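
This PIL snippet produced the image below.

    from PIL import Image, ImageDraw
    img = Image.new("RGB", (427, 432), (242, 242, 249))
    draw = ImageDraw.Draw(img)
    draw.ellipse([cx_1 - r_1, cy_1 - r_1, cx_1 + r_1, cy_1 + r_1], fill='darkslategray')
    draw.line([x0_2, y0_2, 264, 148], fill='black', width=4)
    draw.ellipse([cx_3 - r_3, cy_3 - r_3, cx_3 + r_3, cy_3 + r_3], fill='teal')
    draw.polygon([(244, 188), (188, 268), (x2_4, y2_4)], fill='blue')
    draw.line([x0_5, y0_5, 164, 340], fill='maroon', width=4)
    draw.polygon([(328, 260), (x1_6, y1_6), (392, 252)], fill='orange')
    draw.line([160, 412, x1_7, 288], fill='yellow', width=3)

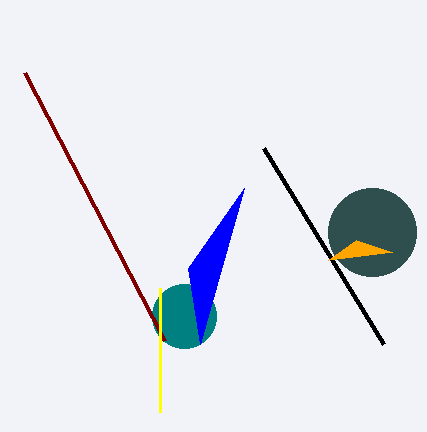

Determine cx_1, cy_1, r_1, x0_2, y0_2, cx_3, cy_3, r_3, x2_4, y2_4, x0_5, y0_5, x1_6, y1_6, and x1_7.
cx_1 = 372
cy_1 = 232
r_1 = 44
x0_2 = 384
y0_2 = 344
cx_3 = 184
cy_3 = 316
r_3 = 32
x2_4 = 200
y2_4 = 344
x0_5 = 24
y0_5 = 72
x1_6 = 356
y1_6 = 240
x1_7 = 160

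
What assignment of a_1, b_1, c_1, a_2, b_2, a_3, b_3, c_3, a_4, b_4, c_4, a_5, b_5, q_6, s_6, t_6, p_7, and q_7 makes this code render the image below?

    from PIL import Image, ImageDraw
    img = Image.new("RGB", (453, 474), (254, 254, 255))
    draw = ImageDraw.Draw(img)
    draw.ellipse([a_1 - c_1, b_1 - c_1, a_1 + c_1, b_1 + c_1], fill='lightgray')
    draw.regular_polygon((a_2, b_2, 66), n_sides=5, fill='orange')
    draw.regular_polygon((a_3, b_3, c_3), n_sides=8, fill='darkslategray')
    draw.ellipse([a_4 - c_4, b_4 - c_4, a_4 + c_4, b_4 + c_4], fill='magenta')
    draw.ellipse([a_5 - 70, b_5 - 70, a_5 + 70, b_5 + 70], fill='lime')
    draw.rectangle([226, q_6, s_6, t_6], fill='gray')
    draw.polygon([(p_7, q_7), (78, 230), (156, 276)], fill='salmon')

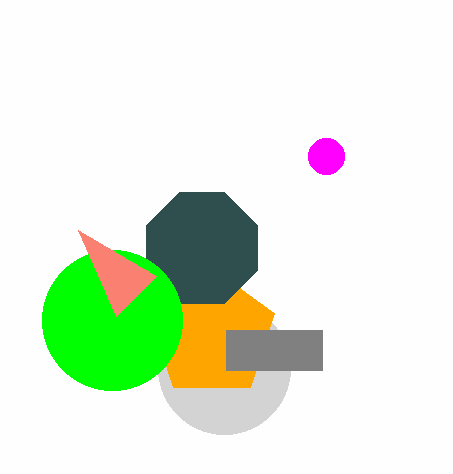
a_1 = 224, b_1 = 368, c_1 = 66, a_2 = 212, b_2 = 334, a_3 = 202, b_3 = 248, c_3 = 60, a_4 = 326, b_4 = 156, c_4 = 18, a_5 = 112, b_5 = 320, q_6 = 330, s_6 = 322, t_6 = 370, p_7 = 116, q_7 = 316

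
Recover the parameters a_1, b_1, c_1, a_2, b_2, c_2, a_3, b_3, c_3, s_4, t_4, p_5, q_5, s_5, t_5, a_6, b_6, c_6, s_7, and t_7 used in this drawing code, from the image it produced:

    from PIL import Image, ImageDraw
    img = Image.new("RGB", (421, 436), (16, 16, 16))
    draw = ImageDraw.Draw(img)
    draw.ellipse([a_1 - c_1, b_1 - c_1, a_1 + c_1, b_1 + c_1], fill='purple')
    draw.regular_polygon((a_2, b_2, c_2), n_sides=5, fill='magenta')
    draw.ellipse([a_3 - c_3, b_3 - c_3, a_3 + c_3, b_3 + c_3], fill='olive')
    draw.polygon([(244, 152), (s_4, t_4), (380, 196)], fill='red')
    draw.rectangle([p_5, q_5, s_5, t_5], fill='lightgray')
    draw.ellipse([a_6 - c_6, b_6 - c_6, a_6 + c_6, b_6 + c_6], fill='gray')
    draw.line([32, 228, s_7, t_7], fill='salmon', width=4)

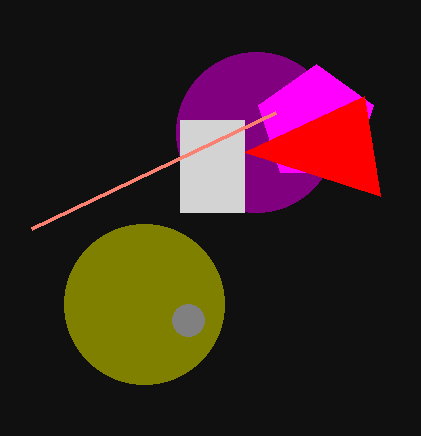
a_1 = 256
b_1 = 132
c_1 = 80
a_2 = 316
b_2 = 124
c_2 = 60
a_3 = 144
b_3 = 304
c_3 = 80
s_4 = 364
t_4 = 96
p_5 = 180
q_5 = 120
s_5 = 244
t_5 = 212
a_6 = 188
b_6 = 320
c_6 = 16
s_7 = 276
t_7 = 112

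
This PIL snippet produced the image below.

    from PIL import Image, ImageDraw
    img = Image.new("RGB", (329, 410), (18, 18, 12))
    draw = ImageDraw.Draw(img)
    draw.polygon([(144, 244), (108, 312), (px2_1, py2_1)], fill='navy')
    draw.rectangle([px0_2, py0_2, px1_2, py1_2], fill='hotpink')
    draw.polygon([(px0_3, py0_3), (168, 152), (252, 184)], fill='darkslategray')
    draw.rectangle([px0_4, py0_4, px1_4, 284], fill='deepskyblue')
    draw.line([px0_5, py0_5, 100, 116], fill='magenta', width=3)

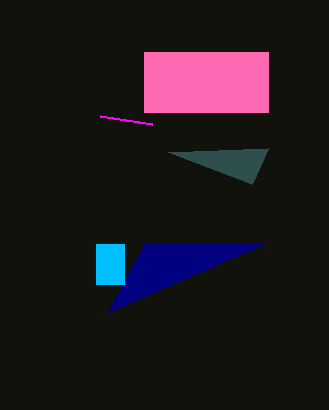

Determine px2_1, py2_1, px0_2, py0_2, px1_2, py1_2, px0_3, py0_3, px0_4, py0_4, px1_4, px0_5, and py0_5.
px2_1 = 264
py2_1 = 244
px0_2 = 144
py0_2 = 52
px1_2 = 268
py1_2 = 112
px0_3 = 268
py0_3 = 148
px0_4 = 96
py0_4 = 244
px1_4 = 124
px0_5 = 152
py0_5 = 124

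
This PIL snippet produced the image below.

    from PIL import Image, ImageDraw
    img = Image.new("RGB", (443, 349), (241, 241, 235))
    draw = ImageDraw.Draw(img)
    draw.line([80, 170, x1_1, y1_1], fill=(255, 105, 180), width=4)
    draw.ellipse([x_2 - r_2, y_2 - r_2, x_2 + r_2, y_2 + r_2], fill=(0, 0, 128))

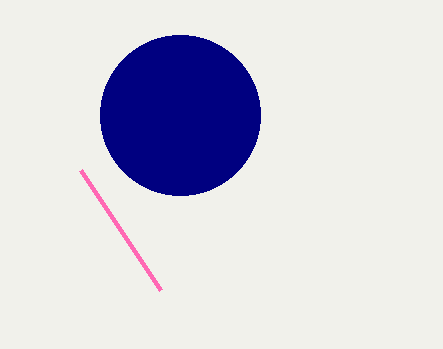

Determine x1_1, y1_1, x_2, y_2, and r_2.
x1_1 = 160; y1_1 = 290; x_2 = 180; y_2 = 115; r_2 = 80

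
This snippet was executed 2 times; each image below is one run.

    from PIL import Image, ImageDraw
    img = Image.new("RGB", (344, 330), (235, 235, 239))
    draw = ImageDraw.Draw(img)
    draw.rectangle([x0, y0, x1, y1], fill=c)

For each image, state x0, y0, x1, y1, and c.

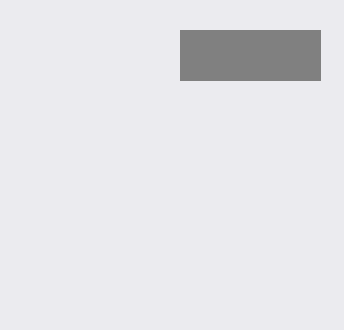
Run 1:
x0 = 180, y0 = 30, x1 = 320, y1 = 80, c = 'gray'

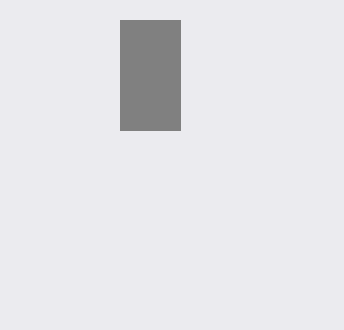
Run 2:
x0 = 120
y0 = 20
x1 = 180
y1 = 130
c = 'gray'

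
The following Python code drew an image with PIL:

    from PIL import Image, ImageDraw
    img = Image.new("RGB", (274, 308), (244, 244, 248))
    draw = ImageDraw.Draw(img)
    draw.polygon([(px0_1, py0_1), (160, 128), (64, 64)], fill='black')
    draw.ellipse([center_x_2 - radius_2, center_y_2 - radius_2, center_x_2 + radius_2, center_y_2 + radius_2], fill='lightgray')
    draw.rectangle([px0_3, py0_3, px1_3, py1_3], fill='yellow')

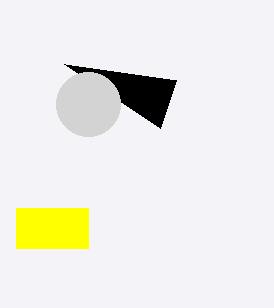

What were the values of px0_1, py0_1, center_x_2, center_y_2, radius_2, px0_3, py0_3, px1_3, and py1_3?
px0_1 = 176; py0_1 = 80; center_x_2 = 88; center_y_2 = 104; radius_2 = 32; px0_3 = 16; py0_3 = 208; px1_3 = 88; py1_3 = 248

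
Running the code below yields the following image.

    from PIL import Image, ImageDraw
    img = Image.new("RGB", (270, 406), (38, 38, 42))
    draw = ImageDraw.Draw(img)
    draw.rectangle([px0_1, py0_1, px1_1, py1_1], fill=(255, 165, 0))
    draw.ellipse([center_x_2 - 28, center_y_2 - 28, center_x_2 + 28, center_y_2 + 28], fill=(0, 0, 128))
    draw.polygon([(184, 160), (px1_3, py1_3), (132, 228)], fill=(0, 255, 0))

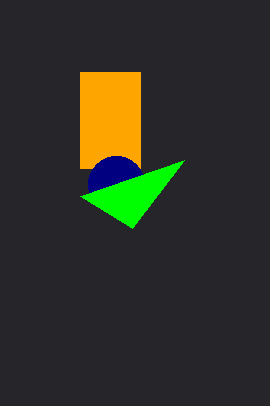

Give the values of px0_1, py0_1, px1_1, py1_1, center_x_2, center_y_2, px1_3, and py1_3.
px0_1 = 80, py0_1 = 72, px1_1 = 140, py1_1 = 168, center_x_2 = 116, center_y_2 = 184, px1_3 = 80, py1_3 = 196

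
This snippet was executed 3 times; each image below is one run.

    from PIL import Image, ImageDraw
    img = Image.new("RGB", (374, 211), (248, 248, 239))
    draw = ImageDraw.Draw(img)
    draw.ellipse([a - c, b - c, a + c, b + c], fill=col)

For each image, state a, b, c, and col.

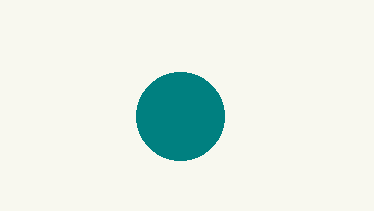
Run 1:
a = 180; b = 116; c = 44; col = 'teal'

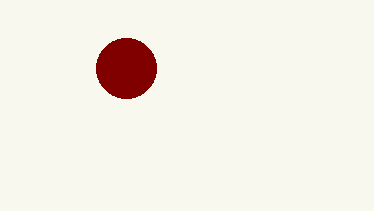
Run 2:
a = 126; b = 68; c = 30; col = 'maroon'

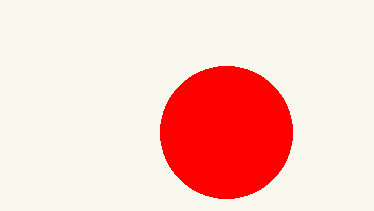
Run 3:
a = 226
b = 132
c = 66
col = 'red'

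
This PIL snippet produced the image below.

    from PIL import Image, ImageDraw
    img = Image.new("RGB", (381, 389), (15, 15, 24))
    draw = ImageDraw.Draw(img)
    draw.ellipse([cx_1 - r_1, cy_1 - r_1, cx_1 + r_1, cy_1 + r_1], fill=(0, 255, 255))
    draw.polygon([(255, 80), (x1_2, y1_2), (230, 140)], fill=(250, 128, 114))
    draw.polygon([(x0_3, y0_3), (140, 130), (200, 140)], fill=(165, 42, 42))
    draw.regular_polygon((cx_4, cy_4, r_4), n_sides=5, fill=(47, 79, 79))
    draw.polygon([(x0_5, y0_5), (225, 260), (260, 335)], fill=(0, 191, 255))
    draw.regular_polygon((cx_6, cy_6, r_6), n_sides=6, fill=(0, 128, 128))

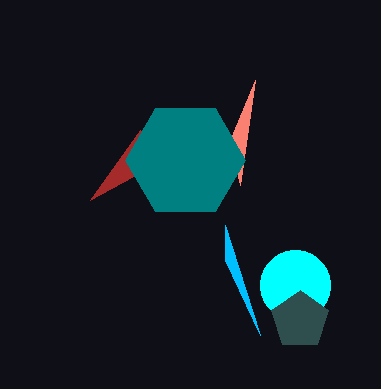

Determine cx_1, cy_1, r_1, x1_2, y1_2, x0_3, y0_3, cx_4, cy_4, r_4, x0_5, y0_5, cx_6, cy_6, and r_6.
cx_1 = 295; cy_1 = 285; r_1 = 35; x1_2 = 240; y1_2 = 185; x0_3 = 90; y0_3 = 200; cx_4 = 300; cy_4 = 320; r_4 = 30; x0_5 = 225; y0_5 = 225; cx_6 = 185; cy_6 = 160; r_6 = 60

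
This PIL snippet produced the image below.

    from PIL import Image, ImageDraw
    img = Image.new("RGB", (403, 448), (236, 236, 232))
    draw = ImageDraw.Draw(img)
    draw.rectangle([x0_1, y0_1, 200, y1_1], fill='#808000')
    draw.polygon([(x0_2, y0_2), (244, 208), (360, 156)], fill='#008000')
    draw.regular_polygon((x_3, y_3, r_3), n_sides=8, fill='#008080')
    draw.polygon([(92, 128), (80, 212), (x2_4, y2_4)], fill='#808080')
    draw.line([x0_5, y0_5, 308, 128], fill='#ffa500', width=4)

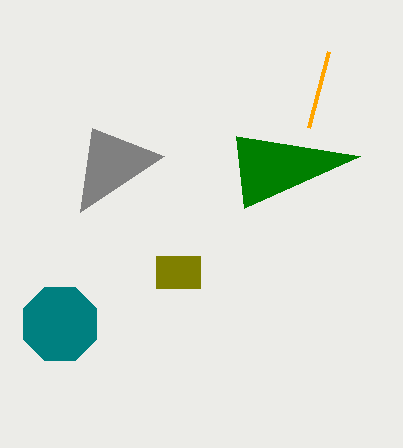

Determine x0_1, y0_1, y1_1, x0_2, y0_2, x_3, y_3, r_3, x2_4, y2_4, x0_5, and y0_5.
x0_1 = 156
y0_1 = 256
y1_1 = 288
x0_2 = 236
y0_2 = 136
x_3 = 60
y_3 = 324
r_3 = 40
x2_4 = 164
y2_4 = 156
x0_5 = 328
y0_5 = 52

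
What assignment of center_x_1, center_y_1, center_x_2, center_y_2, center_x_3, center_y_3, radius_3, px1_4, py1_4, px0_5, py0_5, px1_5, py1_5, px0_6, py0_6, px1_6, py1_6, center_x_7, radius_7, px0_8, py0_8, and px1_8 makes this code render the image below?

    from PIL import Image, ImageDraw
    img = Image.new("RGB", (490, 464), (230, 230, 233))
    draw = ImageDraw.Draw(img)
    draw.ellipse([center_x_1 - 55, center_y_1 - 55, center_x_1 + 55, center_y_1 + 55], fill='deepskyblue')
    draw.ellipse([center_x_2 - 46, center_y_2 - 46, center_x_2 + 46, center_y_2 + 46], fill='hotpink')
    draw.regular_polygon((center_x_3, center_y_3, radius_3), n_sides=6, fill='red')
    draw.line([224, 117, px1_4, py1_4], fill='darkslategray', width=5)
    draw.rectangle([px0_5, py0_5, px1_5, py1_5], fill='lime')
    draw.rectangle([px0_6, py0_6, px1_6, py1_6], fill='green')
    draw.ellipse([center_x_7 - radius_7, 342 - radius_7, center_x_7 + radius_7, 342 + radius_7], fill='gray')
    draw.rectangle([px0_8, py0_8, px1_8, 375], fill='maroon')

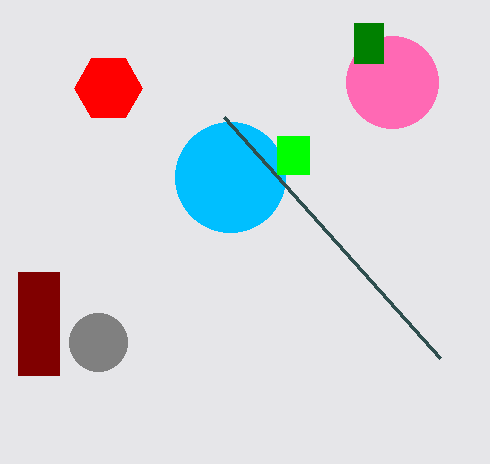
center_x_1 = 230; center_y_1 = 177; center_x_2 = 392; center_y_2 = 82; center_x_3 = 108; center_y_3 = 88; radius_3 = 34; px1_4 = 440; py1_4 = 358; px0_5 = 277; py0_5 = 136; px1_5 = 309; py1_5 = 174; px0_6 = 354; py0_6 = 23; px1_6 = 383; py1_6 = 63; center_x_7 = 98; radius_7 = 29; px0_8 = 18; py0_8 = 272; px1_8 = 59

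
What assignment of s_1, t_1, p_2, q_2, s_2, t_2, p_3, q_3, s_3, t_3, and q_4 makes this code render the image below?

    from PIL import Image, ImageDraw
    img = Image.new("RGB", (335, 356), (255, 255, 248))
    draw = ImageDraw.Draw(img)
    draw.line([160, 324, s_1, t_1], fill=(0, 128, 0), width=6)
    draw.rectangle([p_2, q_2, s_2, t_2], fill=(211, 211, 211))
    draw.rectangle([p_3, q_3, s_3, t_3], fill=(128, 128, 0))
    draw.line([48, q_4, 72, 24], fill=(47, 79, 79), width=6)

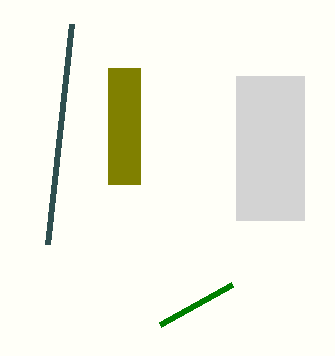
s_1 = 232; t_1 = 284; p_2 = 236; q_2 = 76; s_2 = 304; t_2 = 220; p_3 = 108; q_3 = 68; s_3 = 140; t_3 = 184; q_4 = 244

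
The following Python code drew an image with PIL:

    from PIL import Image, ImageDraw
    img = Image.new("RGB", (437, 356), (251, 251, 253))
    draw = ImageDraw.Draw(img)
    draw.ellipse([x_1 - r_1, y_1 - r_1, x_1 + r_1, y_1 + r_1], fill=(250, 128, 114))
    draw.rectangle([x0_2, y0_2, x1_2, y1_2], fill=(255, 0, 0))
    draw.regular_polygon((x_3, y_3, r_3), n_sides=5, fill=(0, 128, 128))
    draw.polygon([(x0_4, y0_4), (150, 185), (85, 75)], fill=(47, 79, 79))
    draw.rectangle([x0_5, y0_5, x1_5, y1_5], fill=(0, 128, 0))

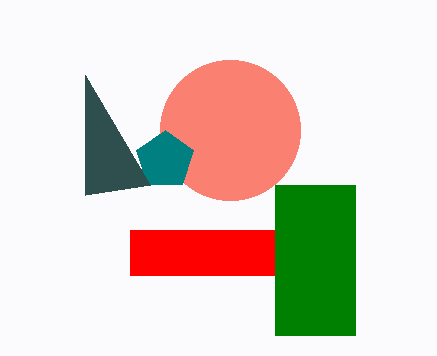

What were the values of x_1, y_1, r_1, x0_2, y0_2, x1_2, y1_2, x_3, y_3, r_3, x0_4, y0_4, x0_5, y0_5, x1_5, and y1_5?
x_1 = 230, y_1 = 130, r_1 = 70, x0_2 = 130, y0_2 = 230, x1_2 = 275, y1_2 = 275, x_3 = 165, y_3 = 160, r_3 = 30, x0_4 = 85, y0_4 = 195, x0_5 = 275, y0_5 = 185, x1_5 = 355, y1_5 = 335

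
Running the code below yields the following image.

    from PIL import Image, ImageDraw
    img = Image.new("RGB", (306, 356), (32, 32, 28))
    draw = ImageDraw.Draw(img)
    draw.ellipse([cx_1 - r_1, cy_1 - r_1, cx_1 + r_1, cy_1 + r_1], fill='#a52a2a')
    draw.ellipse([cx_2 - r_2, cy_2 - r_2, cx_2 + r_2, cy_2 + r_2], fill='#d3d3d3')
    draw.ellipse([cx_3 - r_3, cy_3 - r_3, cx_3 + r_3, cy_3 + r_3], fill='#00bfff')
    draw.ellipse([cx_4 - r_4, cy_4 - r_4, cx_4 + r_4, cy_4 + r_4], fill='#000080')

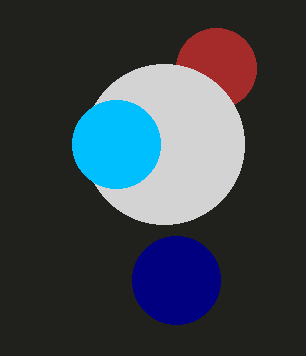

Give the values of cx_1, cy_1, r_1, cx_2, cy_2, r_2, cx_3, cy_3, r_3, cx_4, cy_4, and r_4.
cx_1 = 216; cy_1 = 68; r_1 = 40; cx_2 = 164; cy_2 = 144; r_2 = 80; cx_3 = 116; cy_3 = 144; r_3 = 44; cx_4 = 176; cy_4 = 280; r_4 = 44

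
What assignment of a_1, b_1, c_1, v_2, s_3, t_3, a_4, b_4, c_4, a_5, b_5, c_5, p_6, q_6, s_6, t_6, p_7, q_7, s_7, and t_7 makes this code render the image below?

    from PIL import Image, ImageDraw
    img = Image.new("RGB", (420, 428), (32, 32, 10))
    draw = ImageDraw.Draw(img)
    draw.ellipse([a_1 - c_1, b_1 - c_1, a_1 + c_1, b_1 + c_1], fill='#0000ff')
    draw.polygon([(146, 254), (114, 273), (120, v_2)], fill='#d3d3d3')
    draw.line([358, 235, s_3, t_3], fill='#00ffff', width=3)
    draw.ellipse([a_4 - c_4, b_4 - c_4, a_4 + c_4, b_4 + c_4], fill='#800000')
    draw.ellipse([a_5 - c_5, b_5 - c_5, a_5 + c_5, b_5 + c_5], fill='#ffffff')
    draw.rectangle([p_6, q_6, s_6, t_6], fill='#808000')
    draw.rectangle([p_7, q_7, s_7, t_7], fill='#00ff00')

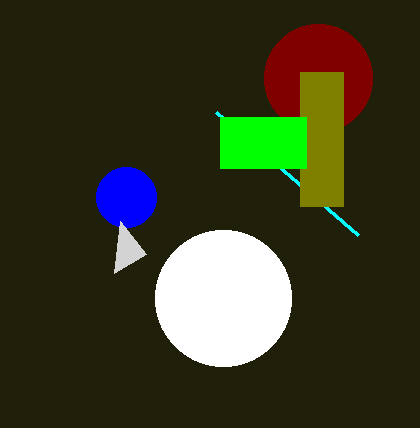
a_1 = 126, b_1 = 197, c_1 = 30, v_2 = 221, s_3 = 216, t_3 = 112, a_4 = 318, b_4 = 78, c_4 = 54, a_5 = 223, b_5 = 298, c_5 = 68, p_6 = 300, q_6 = 72, s_6 = 343, t_6 = 206, p_7 = 220, q_7 = 117, s_7 = 306, t_7 = 168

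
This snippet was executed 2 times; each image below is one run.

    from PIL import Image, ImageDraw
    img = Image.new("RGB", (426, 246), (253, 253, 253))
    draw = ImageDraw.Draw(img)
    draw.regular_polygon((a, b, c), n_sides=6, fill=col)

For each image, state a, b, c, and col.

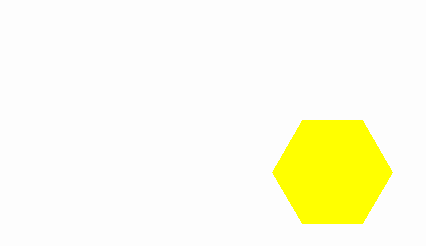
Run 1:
a = 332
b = 172
c = 60
col = 'yellow'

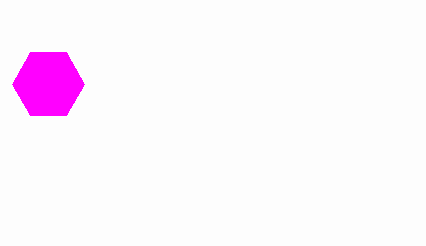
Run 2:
a = 48
b = 84
c = 36
col = 'magenta'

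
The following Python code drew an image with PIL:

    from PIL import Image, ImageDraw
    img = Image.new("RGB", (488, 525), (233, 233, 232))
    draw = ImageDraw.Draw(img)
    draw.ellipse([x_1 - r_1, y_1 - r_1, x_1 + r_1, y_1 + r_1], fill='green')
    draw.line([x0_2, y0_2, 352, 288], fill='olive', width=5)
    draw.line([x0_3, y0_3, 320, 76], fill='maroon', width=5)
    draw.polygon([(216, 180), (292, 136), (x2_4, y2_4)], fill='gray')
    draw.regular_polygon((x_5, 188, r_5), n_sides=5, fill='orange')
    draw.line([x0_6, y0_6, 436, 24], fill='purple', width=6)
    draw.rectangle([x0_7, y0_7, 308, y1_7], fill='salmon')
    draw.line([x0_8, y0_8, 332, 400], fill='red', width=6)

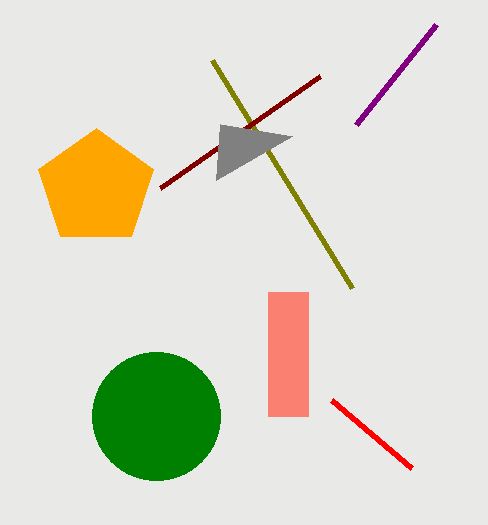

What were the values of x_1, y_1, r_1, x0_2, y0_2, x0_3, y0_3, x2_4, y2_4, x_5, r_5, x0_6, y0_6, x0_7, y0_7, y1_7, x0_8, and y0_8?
x_1 = 156
y_1 = 416
r_1 = 64
x0_2 = 212
y0_2 = 60
x0_3 = 160
y0_3 = 188
x2_4 = 220
y2_4 = 124
x_5 = 96
r_5 = 60
x0_6 = 356
y0_6 = 124
x0_7 = 268
y0_7 = 292
y1_7 = 416
x0_8 = 412
y0_8 = 468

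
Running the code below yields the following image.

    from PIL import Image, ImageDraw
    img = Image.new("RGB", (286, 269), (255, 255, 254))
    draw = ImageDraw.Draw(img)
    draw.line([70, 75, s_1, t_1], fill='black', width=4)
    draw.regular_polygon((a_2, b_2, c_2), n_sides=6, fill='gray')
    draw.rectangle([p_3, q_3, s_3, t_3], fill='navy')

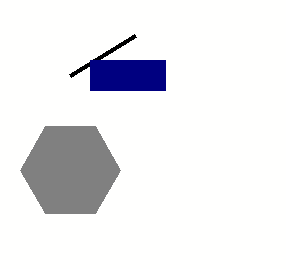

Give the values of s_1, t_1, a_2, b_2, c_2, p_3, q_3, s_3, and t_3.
s_1 = 135, t_1 = 35, a_2 = 70, b_2 = 170, c_2 = 50, p_3 = 90, q_3 = 60, s_3 = 165, t_3 = 90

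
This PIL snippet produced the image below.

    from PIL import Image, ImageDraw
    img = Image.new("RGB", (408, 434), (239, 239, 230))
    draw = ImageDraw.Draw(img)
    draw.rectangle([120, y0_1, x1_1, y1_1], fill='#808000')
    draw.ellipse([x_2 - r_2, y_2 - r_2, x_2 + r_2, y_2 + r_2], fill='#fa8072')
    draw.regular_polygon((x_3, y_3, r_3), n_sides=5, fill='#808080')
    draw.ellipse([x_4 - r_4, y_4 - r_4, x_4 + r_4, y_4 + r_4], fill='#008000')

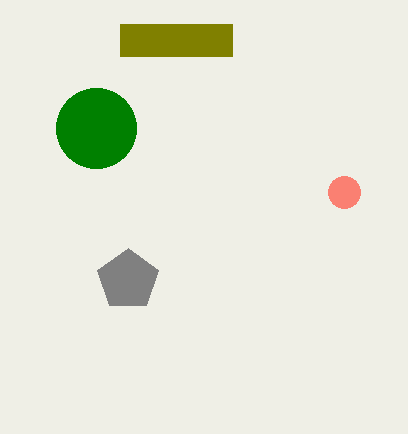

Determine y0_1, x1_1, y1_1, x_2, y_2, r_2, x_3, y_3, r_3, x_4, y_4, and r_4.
y0_1 = 24
x1_1 = 232
y1_1 = 56
x_2 = 344
y_2 = 192
r_2 = 16
x_3 = 128
y_3 = 280
r_3 = 32
x_4 = 96
y_4 = 128
r_4 = 40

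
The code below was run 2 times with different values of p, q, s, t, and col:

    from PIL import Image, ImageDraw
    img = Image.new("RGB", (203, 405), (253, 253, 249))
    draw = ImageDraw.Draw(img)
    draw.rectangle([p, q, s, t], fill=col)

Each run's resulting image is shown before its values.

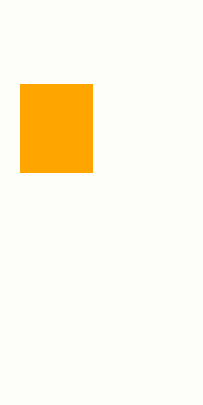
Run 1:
p = 20; q = 84; s = 92; t = 172; col = 'orange'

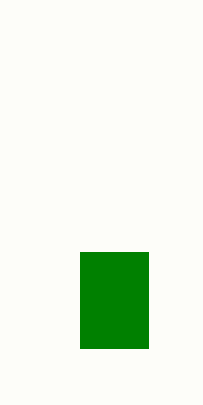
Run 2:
p = 80; q = 252; s = 148; t = 348; col = 'green'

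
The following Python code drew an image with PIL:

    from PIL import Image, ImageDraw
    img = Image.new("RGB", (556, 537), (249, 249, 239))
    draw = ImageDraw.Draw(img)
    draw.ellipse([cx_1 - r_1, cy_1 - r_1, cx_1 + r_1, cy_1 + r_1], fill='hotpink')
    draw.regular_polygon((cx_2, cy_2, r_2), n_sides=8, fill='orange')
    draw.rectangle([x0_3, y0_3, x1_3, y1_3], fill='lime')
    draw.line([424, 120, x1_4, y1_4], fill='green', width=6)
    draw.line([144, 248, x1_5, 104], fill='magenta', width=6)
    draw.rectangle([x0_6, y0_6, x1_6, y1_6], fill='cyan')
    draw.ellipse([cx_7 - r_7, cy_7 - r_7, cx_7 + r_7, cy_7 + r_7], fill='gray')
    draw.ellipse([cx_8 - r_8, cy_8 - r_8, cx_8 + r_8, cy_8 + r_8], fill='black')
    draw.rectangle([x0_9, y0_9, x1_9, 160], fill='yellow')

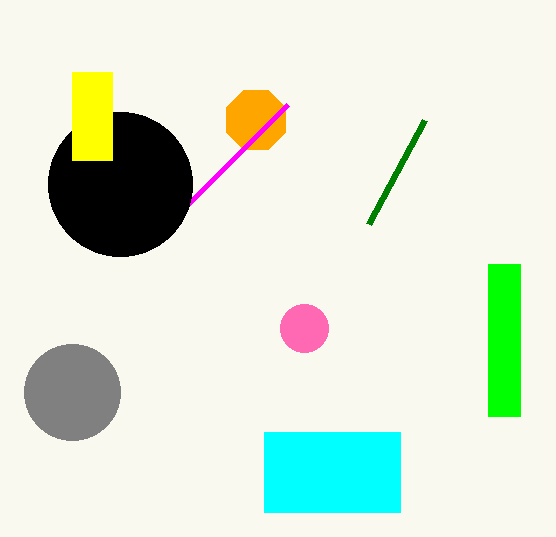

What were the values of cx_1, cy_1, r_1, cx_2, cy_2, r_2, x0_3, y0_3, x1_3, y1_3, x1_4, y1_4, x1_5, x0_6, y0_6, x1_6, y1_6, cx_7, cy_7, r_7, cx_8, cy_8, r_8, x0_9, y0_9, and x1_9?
cx_1 = 304
cy_1 = 328
r_1 = 24
cx_2 = 256
cy_2 = 120
r_2 = 32
x0_3 = 488
y0_3 = 264
x1_3 = 520
y1_3 = 416
x1_4 = 368
y1_4 = 224
x1_5 = 288
x0_6 = 264
y0_6 = 432
x1_6 = 400
y1_6 = 512
cx_7 = 72
cy_7 = 392
r_7 = 48
cx_8 = 120
cy_8 = 184
r_8 = 72
x0_9 = 72
y0_9 = 72
x1_9 = 112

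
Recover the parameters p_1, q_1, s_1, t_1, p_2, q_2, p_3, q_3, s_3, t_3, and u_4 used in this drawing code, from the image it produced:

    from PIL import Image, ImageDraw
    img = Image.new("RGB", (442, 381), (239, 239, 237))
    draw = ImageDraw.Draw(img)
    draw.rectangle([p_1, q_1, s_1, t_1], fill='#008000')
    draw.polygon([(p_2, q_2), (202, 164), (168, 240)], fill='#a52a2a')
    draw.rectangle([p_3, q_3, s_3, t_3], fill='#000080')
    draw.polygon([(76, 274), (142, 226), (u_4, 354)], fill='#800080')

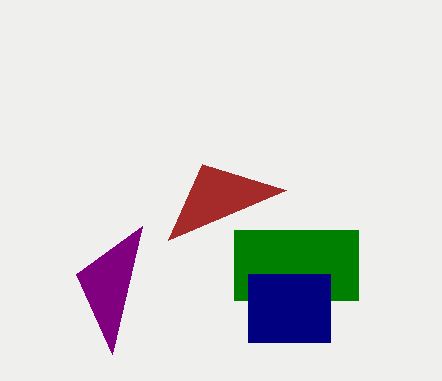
p_1 = 234; q_1 = 230; s_1 = 358; t_1 = 300; p_2 = 286; q_2 = 190; p_3 = 248; q_3 = 274; s_3 = 330; t_3 = 342; u_4 = 112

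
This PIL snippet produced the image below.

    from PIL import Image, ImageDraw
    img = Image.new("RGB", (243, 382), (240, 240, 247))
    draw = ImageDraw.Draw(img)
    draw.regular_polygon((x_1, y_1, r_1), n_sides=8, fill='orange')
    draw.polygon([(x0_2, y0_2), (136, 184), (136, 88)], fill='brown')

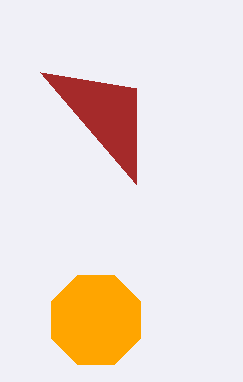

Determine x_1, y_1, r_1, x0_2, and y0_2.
x_1 = 96
y_1 = 320
r_1 = 48
x0_2 = 40
y0_2 = 72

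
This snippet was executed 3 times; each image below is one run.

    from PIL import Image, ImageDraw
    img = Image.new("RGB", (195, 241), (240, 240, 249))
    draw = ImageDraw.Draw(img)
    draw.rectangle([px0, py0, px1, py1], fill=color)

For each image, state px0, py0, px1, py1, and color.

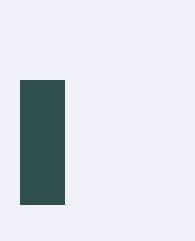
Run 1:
px0 = 20; py0 = 80; px1 = 64; py1 = 204; color = 'darkslategray'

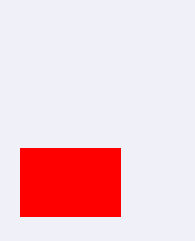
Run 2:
px0 = 20; py0 = 148; px1 = 120; py1 = 216; color = 'red'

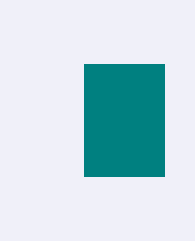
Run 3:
px0 = 84; py0 = 64; px1 = 164; py1 = 176; color = 'teal'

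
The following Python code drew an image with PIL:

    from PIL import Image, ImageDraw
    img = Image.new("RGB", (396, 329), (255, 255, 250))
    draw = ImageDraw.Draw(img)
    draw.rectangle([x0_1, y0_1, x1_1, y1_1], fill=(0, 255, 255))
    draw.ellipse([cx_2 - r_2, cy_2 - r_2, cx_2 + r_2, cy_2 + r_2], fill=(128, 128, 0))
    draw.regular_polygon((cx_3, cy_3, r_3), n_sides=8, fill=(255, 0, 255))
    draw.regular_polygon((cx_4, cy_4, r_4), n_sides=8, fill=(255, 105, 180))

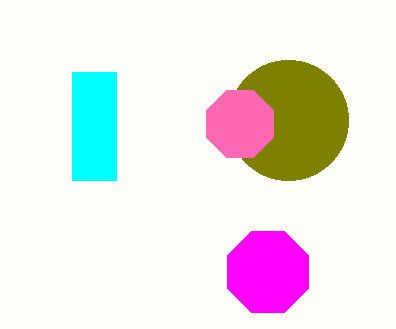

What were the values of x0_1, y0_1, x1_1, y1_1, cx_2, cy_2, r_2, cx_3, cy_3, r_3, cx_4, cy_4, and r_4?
x0_1 = 72; y0_1 = 72; x1_1 = 116; y1_1 = 180; cx_2 = 288; cy_2 = 120; r_2 = 60; cx_3 = 268; cy_3 = 272; r_3 = 44; cx_4 = 240; cy_4 = 124; r_4 = 36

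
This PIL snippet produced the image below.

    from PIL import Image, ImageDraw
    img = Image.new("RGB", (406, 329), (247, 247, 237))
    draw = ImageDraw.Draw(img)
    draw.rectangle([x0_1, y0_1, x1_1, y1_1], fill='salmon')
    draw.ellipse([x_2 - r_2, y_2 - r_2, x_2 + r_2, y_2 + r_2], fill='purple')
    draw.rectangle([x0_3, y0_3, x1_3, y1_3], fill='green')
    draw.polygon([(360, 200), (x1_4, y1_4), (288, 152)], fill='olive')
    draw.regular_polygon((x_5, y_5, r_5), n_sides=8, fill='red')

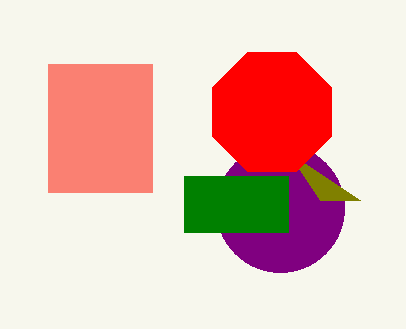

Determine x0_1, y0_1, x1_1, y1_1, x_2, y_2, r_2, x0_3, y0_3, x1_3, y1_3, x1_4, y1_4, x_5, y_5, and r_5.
x0_1 = 48
y0_1 = 64
x1_1 = 152
y1_1 = 192
x_2 = 280
y_2 = 208
r_2 = 64
x0_3 = 184
y0_3 = 176
x1_3 = 288
y1_3 = 232
x1_4 = 320
y1_4 = 200
x_5 = 272
y_5 = 112
r_5 = 64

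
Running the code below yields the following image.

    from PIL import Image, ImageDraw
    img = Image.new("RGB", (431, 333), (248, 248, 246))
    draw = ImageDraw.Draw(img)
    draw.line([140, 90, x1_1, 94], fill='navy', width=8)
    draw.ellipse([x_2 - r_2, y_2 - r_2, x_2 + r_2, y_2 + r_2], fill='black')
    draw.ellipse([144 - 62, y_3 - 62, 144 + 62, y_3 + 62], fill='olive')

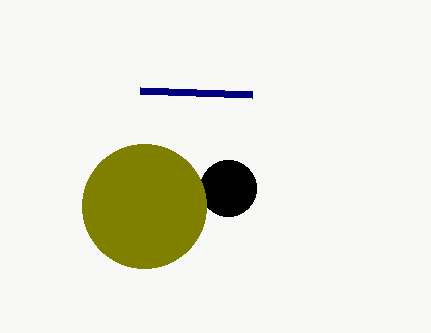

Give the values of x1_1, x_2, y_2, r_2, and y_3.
x1_1 = 252
x_2 = 228
y_2 = 188
r_2 = 28
y_3 = 206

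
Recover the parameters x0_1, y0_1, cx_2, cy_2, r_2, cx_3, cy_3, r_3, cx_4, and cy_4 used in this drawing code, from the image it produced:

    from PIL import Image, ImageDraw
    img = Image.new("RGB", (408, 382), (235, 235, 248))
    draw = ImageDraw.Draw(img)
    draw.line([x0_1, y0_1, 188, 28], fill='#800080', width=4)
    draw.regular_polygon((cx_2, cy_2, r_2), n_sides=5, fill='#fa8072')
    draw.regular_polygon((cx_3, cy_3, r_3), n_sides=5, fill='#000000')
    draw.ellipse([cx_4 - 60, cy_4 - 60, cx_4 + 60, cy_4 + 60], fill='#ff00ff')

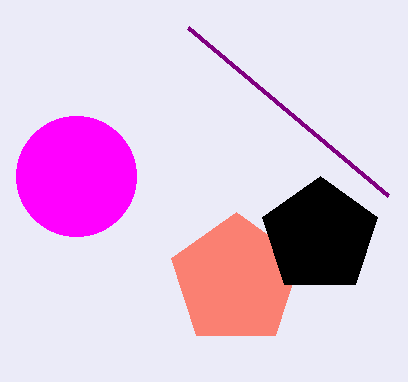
x0_1 = 388, y0_1 = 196, cx_2 = 236, cy_2 = 280, r_2 = 68, cx_3 = 320, cy_3 = 236, r_3 = 60, cx_4 = 76, cy_4 = 176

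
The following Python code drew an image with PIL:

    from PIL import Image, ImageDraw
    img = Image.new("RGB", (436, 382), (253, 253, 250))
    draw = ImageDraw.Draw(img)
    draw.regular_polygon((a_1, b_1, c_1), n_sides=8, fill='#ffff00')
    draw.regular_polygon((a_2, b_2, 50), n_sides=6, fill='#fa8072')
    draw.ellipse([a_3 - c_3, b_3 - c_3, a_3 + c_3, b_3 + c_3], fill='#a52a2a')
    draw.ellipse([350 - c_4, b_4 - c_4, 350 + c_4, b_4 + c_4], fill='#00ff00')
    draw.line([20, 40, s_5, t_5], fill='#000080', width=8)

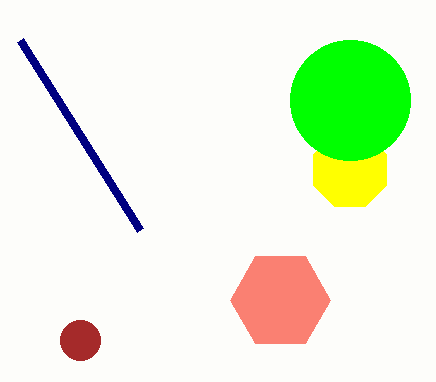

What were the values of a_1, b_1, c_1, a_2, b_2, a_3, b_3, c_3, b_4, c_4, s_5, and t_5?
a_1 = 350; b_1 = 170; c_1 = 40; a_2 = 280; b_2 = 300; a_3 = 80; b_3 = 340; c_3 = 20; b_4 = 100; c_4 = 60; s_5 = 140; t_5 = 230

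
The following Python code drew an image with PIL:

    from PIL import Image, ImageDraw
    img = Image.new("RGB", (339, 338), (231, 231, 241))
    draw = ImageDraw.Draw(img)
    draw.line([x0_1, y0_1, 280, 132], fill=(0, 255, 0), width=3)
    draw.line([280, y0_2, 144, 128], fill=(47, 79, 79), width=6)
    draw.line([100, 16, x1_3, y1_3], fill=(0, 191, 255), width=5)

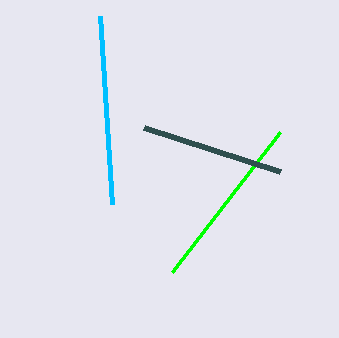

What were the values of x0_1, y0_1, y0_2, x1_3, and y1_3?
x0_1 = 172
y0_1 = 272
y0_2 = 172
x1_3 = 112
y1_3 = 204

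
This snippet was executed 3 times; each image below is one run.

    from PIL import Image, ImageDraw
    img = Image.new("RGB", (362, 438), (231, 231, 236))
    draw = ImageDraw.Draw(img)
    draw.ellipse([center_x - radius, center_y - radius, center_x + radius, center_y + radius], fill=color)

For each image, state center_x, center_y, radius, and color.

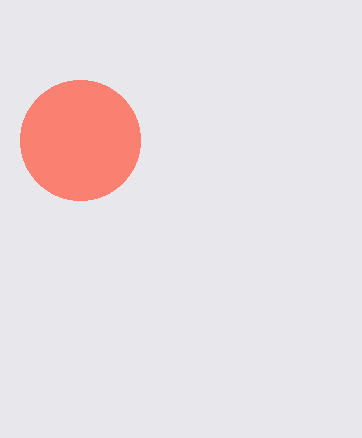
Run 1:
center_x = 80
center_y = 140
radius = 60
color = 'salmon'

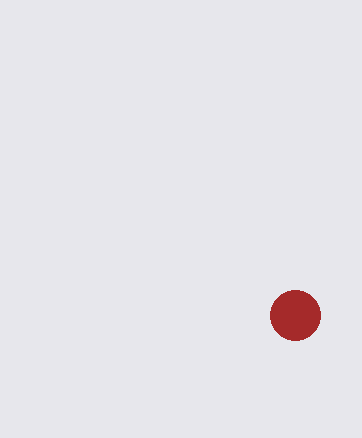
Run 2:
center_x = 295, center_y = 315, radius = 25, color = 'brown'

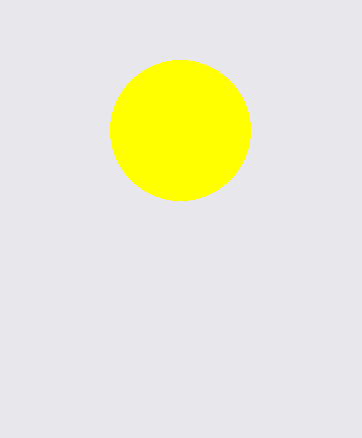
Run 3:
center_x = 180, center_y = 130, radius = 70, color = 'yellow'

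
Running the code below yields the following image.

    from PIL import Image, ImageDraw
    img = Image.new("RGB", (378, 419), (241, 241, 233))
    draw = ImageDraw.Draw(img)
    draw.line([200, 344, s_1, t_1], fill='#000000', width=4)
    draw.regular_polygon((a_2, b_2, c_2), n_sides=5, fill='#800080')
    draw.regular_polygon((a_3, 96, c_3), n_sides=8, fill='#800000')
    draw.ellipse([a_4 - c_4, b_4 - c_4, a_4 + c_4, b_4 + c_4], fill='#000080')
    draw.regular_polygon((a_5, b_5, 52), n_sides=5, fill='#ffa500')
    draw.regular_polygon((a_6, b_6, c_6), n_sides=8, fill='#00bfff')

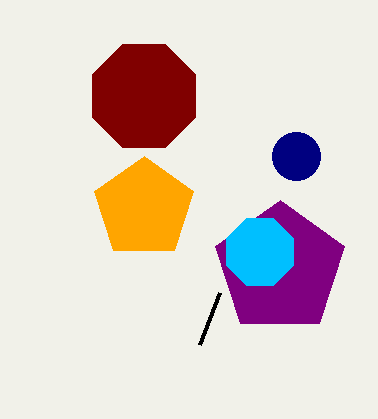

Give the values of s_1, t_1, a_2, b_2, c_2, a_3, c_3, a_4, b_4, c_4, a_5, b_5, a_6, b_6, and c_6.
s_1 = 220, t_1 = 292, a_2 = 280, b_2 = 268, c_2 = 68, a_3 = 144, c_3 = 56, a_4 = 296, b_4 = 156, c_4 = 24, a_5 = 144, b_5 = 208, a_6 = 260, b_6 = 252, c_6 = 36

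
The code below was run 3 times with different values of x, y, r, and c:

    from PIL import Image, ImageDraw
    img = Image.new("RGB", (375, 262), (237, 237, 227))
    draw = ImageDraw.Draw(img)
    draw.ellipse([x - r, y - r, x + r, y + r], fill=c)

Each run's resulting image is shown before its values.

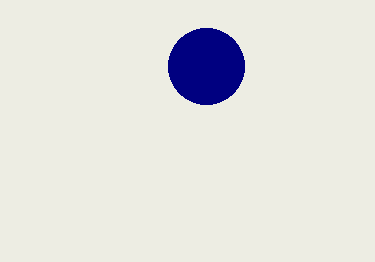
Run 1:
x = 206, y = 66, r = 38, c = 'navy'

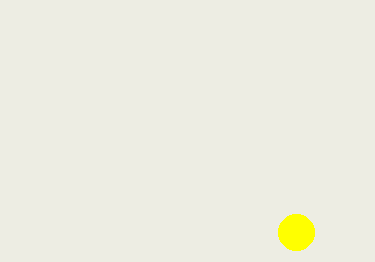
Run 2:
x = 296, y = 232, r = 18, c = 'yellow'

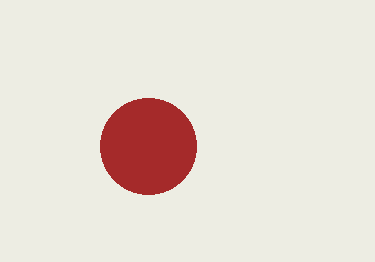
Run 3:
x = 148; y = 146; r = 48; c = 'brown'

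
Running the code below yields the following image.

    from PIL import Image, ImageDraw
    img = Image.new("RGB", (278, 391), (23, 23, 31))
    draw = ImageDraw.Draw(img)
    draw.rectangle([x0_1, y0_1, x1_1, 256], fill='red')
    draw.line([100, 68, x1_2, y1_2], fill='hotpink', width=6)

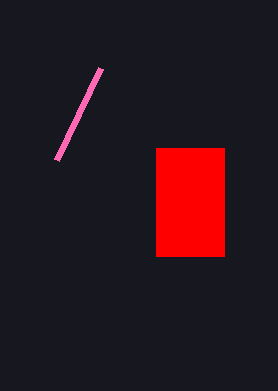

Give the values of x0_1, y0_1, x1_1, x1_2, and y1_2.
x0_1 = 156, y0_1 = 148, x1_1 = 224, x1_2 = 56, y1_2 = 160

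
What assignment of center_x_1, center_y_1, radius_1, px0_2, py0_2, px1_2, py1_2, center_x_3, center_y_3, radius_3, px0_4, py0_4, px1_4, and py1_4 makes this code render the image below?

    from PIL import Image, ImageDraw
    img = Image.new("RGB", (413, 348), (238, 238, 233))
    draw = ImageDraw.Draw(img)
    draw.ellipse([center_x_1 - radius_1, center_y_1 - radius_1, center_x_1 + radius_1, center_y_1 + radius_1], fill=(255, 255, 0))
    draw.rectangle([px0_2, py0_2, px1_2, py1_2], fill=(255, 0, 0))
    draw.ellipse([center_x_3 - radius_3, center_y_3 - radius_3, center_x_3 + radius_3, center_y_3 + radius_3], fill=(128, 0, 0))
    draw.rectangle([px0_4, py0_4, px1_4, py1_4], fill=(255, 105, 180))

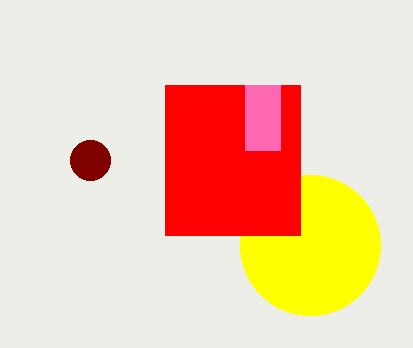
center_x_1 = 310
center_y_1 = 245
radius_1 = 70
px0_2 = 165
py0_2 = 85
px1_2 = 300
py1_2 = 235
center_x_3 = 90
center_y_3 = 160
radius_3 = 20
px0_4 = 245
py0_4 = 85
px1_4 = 280
py1_4 = 150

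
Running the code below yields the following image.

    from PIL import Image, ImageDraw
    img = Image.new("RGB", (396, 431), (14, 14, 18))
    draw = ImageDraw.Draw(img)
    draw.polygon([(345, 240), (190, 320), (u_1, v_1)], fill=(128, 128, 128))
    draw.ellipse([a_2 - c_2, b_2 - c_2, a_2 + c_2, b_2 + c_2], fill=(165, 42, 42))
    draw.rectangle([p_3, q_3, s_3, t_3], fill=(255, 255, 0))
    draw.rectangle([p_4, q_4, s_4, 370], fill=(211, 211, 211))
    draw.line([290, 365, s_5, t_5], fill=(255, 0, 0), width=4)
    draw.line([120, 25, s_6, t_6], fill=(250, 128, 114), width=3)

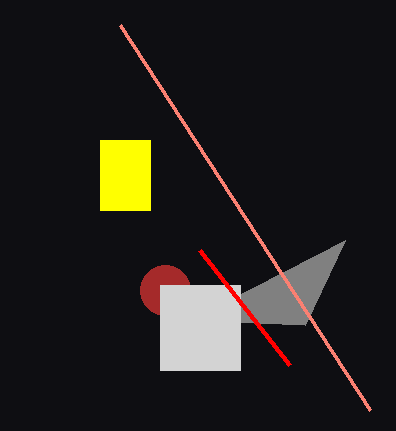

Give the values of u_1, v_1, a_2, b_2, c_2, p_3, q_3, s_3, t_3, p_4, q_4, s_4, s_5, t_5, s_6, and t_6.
u_1 = 305; v_1 = 325; a_2 = 165; b_2 = 290; c_2 = 25; p_3 = 100; q_3 = 140; s_3 = 150; t_3 = 210; p_4 = 160; q_4 = 285; s_4 = 240; s_5 = 200; t_5 = 250; s_6 = 370; t_6 = 410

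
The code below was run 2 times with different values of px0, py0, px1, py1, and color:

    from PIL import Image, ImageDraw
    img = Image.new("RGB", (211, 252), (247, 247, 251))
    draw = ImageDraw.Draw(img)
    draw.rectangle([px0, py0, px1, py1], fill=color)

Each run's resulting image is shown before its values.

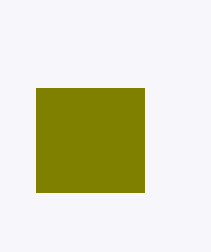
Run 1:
px0 = 36
py0 = 88
px1 = 144
py1 = 192
color = 'olive'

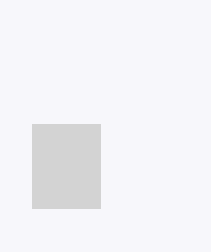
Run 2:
px0 = 32, py0 = 124, px1 = 100, py1 = 208, color = 'lightgray'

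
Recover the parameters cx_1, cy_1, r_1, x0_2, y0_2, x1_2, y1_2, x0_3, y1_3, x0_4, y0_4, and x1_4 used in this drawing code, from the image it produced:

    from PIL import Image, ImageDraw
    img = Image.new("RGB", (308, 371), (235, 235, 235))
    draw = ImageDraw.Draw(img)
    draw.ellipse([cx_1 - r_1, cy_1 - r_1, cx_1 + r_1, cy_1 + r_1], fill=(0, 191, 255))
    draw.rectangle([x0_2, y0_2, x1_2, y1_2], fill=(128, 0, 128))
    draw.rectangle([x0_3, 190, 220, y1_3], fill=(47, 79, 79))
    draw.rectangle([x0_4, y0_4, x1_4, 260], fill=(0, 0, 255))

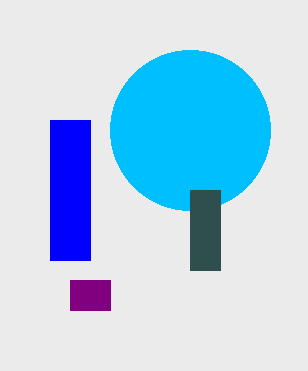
cx_1 = 190, cy_1 = 130, r_1 = 80, x0_2 = 70, y0_2 = 280, x1_2 = 110, y1_2 = 310, x0_3 = 190, y1_3 = 270, x0_4 = 50, y0_4 = 120, x1_4 = 90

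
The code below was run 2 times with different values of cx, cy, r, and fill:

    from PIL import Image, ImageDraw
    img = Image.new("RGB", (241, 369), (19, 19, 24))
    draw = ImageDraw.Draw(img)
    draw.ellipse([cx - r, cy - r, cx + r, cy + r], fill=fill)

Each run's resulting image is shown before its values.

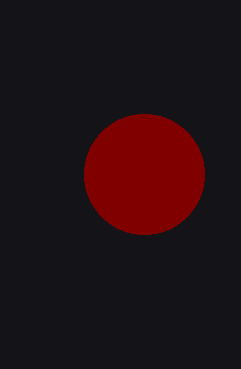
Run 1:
cx = 144, cy = 174, r = 60, fill = 'maroon'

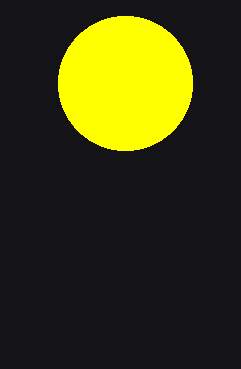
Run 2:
cx = 125
cy = 83
r = 67
fill = 'yellow'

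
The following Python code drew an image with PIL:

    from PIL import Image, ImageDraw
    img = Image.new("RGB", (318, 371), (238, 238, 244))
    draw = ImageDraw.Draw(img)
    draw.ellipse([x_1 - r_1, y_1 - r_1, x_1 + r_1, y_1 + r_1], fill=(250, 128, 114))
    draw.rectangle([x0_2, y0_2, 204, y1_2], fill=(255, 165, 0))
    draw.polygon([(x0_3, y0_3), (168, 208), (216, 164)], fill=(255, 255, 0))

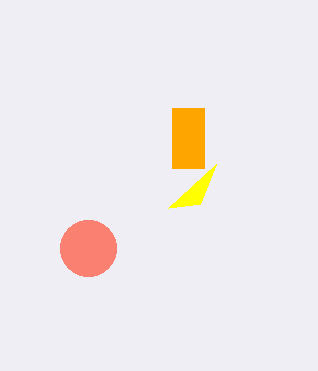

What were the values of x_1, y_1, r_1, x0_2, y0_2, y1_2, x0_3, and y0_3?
x_1 = 88; y_1 = 248; r_1 = 28; x0_2 = 172; y0_2 = 108; y1_2 = 168; x0_3 = 200; y0_3 = 204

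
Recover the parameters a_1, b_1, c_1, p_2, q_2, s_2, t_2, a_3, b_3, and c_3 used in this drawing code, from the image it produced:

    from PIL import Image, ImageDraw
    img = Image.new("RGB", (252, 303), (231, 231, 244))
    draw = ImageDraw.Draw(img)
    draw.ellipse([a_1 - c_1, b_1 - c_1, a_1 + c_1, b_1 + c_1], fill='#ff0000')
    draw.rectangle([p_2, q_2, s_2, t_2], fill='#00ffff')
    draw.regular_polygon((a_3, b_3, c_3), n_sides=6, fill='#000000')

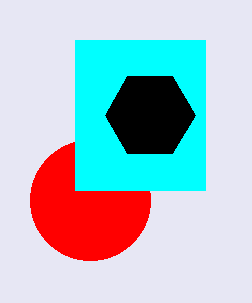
a_1 = 90
b_1 = 200
c_1 = 60
p_2 = 75
q_2 = 40
s_2 = 205
t_2 = 190
a_3 = 150
b_3 = 115
c_3 = 45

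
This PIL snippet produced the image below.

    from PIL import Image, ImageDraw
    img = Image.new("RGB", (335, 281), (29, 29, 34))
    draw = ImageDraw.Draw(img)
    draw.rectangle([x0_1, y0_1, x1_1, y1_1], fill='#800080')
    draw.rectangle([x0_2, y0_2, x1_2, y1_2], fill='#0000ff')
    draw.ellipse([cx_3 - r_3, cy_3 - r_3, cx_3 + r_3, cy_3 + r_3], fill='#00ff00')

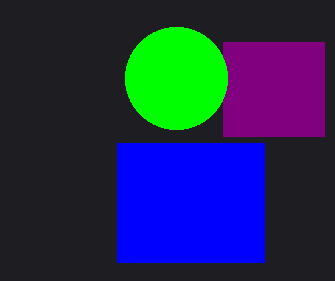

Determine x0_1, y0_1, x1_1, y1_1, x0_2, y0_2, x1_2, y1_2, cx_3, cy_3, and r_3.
x0_1 = 223, y0_1 = 42, x1_1 = 324, y1_1 = 136, x0_2 = 117, y0_2 = 143, x1_2 = 264, y1_2 = 262, cx_3 = 176, cy_3 = 78, r_3 = 51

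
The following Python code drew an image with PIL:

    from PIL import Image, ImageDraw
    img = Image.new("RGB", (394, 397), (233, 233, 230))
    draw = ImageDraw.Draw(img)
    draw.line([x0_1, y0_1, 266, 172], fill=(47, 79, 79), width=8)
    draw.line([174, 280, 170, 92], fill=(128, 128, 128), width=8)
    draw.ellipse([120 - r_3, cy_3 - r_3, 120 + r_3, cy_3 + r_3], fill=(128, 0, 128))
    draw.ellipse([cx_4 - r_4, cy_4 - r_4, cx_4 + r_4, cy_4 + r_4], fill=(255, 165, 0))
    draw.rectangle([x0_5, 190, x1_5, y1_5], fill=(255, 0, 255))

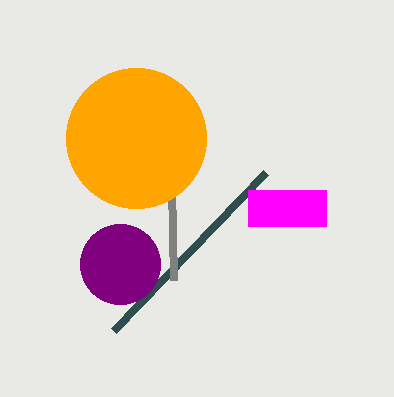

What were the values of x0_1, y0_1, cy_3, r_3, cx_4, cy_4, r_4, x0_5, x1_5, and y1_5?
x0_1 = 114; y0_1 = 330; cy_3 = 264; r_3 = 40; cx_4 = 136; cy_4 = 138; r_4 = 70; x0_5 = 248; x1_5 = 326; y1_5 = 226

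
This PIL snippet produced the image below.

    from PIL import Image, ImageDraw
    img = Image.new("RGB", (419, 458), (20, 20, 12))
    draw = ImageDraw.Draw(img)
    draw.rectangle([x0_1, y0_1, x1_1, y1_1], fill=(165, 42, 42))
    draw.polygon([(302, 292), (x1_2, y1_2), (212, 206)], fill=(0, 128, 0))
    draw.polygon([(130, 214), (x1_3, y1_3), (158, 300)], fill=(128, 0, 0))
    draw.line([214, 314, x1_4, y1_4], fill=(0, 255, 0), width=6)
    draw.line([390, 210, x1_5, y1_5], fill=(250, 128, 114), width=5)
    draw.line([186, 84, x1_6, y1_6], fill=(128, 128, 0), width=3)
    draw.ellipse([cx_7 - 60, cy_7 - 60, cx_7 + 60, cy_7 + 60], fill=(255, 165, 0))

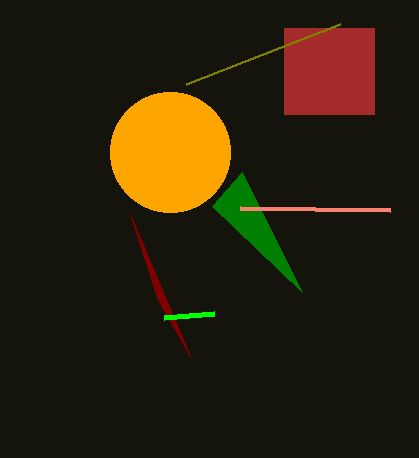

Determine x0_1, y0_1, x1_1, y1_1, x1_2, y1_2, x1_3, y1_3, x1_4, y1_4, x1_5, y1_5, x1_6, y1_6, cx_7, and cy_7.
x0_1 = 284; y0_1 = 28; x1_1 = 374; y1_1 = 114; x1_2 = 242; y1_2 = 172; x1_3 = 190; y1_3 = 356; x1_4 = 164; y1_4 = 318; x1_5 = 240; y1_5 = 208; x1_6 = 340; y1_6 = 24; cx_7 = 170; cy_7 = 152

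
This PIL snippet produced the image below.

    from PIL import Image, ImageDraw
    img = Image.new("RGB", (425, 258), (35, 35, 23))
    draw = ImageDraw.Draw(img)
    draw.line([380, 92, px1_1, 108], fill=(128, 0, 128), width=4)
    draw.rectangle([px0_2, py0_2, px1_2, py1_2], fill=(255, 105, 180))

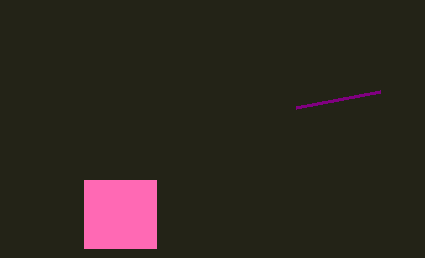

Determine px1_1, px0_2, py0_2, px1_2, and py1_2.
px1_1 = 296
px0_2 = 84
py0_2 = 180
px1_2 = 156
py1_2 = 248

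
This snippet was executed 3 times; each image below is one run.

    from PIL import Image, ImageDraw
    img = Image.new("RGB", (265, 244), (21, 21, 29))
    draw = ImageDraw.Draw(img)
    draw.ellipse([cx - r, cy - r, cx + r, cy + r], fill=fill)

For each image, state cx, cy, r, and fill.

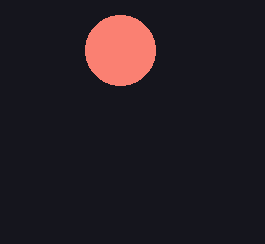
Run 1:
cx = 120, cy = 50, r = 35, fill = 'salmon'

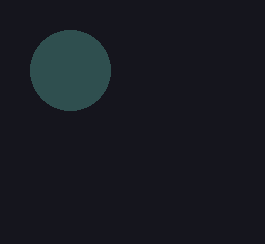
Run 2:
cx = 70; cy = 70; r = 40; fill = 'darkslategray'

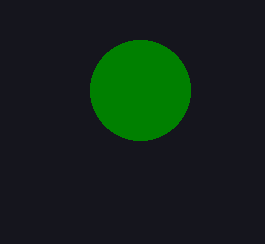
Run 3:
cx = 140
cy = 90
r = 50
fill = 'green'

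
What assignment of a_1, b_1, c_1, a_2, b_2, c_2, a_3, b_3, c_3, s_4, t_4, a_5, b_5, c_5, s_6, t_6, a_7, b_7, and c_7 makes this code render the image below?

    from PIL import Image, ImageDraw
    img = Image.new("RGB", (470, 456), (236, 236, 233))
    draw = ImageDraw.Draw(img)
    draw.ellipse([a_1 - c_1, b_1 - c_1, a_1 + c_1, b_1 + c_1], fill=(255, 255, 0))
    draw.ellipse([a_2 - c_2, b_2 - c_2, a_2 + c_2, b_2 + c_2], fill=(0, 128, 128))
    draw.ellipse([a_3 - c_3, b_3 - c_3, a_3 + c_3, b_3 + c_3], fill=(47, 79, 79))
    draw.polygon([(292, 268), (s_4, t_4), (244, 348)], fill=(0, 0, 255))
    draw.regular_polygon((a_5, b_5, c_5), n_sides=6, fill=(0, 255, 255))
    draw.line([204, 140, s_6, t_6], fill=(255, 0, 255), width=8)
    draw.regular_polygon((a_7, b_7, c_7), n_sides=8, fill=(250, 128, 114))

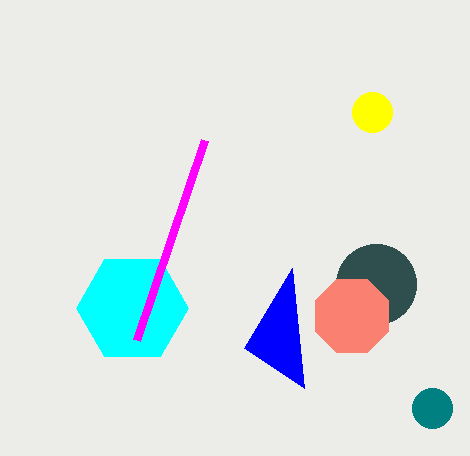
a_1 = 372, b_1 = 112, c_1 = 20, a_2 = 432, b_2 = 408, c_2 = 20, a_3 = 376, b_3 = 284, c_3 = 40, s_4 = 304, t_4 = 388, a_5 = 132, b_5 = 308, c_5 = 56, s_6 = 136, t_6 = 340, a_7 = 352, b_7 = 316, c_7 = 40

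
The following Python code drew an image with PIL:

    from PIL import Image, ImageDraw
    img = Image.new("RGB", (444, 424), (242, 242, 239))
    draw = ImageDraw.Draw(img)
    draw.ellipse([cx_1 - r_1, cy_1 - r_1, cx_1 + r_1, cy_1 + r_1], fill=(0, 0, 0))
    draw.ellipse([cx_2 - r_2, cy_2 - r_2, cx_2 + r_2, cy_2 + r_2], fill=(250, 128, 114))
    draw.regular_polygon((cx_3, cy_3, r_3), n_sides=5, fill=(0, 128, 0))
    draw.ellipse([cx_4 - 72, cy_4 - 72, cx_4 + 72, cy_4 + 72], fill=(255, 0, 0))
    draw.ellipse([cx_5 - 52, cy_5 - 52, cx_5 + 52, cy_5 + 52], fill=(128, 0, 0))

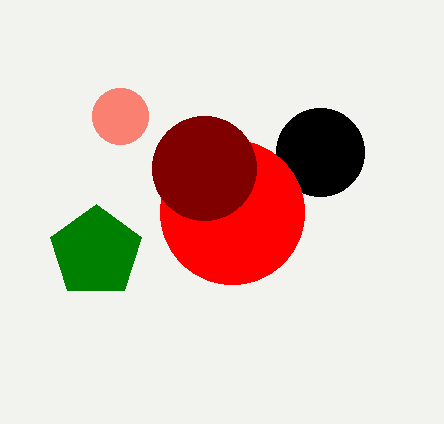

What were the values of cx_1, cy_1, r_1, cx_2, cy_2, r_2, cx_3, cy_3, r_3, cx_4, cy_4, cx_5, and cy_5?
cx_1 = 320, cy_1 = 152, r_1 = 44, cx_2 = 120, cy_2 = 116, r_2 = 28, cx_3 = 96, cy_3 = 252, r_3 = 48, cx_4 = 232, cy_4 = 212, cx_5 = 204, cy_5 = 168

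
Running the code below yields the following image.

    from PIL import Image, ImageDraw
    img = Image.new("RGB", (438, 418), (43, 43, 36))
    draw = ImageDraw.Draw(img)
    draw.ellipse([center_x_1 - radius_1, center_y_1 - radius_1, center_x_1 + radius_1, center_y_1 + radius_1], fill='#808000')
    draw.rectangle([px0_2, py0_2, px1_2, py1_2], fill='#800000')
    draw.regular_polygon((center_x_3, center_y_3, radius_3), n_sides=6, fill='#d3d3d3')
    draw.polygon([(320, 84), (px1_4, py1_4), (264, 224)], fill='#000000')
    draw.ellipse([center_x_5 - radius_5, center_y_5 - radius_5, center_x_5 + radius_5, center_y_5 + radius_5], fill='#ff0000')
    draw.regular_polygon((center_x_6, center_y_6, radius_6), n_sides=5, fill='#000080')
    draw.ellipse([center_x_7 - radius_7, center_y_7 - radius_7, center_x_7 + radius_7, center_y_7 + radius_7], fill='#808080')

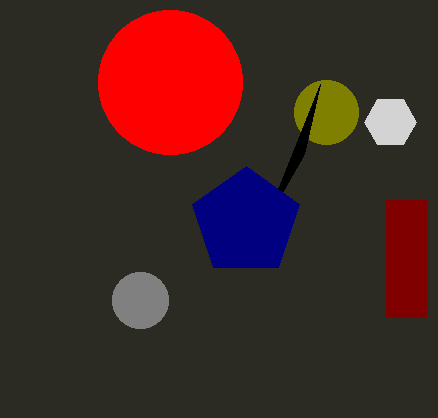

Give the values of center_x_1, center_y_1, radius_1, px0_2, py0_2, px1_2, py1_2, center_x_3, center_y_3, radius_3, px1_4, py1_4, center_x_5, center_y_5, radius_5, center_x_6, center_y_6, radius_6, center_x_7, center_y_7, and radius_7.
center_x_1 = 326; center_y_1 = 112; radius_1 = 32; px0_2 = 386; py0_2 = 200; px1_2 = 426; py1_2 = 316; center_x_3 = 390; center_y_3 = 122; radius_3 = 26; px1_4 = 304; py1_4 = 154; center_x_5 = 170; center_y_5 = 82; radius_5 = 72; center_x_6 = 246; center_y_6 = 222; radius_6 = 56; center_x_7 = 140; center_y_7 = 300; radius_7 = 28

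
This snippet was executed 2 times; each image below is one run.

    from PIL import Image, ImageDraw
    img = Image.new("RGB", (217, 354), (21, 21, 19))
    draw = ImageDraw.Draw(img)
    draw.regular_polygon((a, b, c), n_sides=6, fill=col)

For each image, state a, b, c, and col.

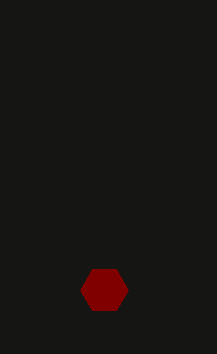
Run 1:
a = 104
b = 290
c = 24
col = 'maroon'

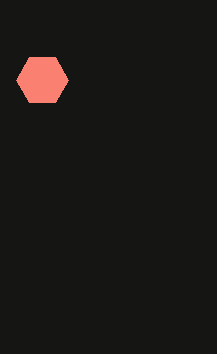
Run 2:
a = 42; b = 80; c = 26; col = 'salmon'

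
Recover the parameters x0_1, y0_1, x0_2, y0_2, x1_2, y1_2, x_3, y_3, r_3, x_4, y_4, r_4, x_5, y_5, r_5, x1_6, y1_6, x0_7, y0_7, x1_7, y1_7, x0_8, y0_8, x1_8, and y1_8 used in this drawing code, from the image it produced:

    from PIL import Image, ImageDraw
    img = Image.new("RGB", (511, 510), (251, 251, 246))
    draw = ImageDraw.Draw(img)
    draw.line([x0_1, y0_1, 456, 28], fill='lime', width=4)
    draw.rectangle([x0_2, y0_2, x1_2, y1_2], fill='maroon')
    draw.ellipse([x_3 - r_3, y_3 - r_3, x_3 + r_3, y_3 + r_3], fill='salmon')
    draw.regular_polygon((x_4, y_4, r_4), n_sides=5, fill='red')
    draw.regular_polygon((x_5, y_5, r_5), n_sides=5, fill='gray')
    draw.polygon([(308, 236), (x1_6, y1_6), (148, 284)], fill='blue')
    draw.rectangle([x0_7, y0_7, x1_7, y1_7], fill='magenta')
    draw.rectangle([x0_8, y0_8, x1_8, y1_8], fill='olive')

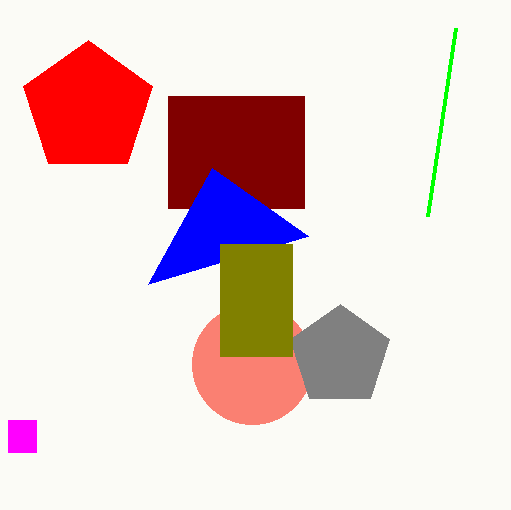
x0_1 = 428; y0_1 = 216; x0_2 = 168; y0_2 = 96; x1_2 = 304; y1_2 = 208; x_3 = 252; y_3 = 364; r_3 = 60; x_4 = 88; y_4 = 108; r_4 = 68; x_5 = 340; y_5 = 356; r_5 = 52; x1_6 = 212; y1_6 = 168; x0_7 = 8; y0_7 = 420; x1_7 = 36; y1_7 = 452; x0_8 = 220; y0_8 = 244; x1_8 = 292; y1_8 = 356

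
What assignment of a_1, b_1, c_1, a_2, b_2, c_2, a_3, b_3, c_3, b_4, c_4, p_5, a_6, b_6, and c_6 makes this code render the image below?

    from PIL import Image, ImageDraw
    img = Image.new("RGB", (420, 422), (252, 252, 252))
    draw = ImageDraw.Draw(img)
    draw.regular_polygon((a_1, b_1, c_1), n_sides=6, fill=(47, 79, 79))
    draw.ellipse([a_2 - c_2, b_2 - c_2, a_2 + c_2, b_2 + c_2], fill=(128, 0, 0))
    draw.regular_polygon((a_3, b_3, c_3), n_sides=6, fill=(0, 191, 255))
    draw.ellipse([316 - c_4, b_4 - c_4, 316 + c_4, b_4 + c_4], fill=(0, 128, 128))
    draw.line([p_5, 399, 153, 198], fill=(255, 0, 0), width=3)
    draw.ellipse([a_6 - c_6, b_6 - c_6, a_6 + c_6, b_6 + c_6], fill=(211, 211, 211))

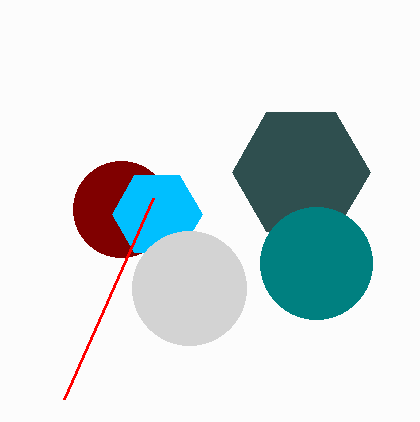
a_1 = 301; b_1 = 172; c_1 = 69; a_2 = 121; b_2 = 209; c_2 = 48; a_3 = 157; b_3 = 214; c_3 = 45; b_4 = 263; c_4 = 56; p_5 = 64; a_6 = 189; b_6 = 288; c_6 = 57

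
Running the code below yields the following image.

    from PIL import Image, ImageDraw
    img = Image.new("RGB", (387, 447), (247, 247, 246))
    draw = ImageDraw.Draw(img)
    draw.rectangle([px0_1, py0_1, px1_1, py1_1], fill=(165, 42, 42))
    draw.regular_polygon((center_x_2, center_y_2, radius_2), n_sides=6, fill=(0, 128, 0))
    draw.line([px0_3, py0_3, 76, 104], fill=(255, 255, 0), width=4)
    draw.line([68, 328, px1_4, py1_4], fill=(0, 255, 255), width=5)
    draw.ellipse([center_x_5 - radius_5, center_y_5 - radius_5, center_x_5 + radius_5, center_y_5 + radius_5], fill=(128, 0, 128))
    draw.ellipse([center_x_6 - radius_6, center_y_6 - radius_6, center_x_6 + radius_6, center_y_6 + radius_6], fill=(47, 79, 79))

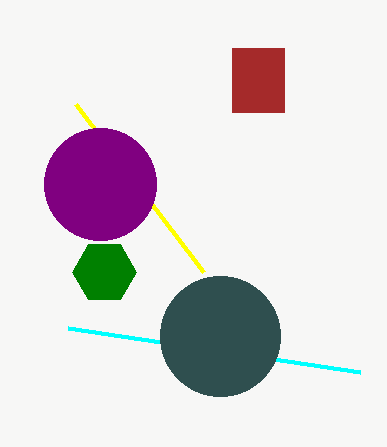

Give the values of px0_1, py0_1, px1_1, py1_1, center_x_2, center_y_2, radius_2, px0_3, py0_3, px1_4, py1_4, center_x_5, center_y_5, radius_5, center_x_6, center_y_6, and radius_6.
px0_1 = 232, py0_1 = 48, px1_1 = 284, py1_1 = 112, center_x_2 = 104, center_y_2 = 272, radius_2 = 32, px0_3 = 204, py0_3 = 272, px1_4 = 360, py1_4 = 372, center_x_5 = 100, center_y_5 = 184, radius_5 = 56, center_x_6 = 220, center_y_6 = 336, radius_6 = 60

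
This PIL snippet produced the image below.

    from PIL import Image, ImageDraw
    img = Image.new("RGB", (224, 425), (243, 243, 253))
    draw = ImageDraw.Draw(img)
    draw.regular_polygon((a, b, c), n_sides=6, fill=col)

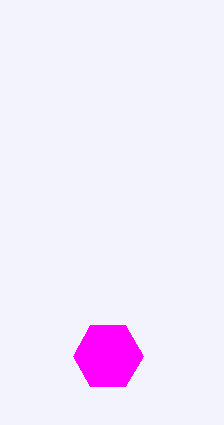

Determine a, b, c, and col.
a = 108
b = 356
c = 35
col = 'magenta'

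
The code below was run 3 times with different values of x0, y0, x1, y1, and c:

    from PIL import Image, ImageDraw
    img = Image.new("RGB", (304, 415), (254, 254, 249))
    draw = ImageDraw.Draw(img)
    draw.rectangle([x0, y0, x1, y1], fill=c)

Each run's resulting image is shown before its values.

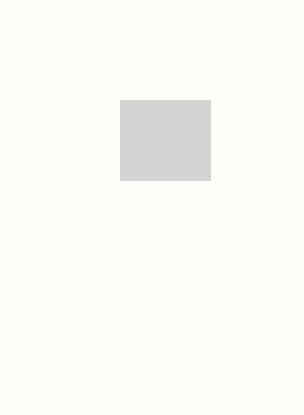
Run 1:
x0 = 120
y0 = 100
x1 = 210
y1 = 180
c = 'lightgray'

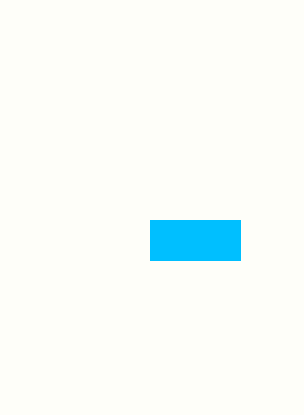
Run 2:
x0 = 150
y0 = 220
x1 = 240
y1 = 260
c = 'deepskyblue'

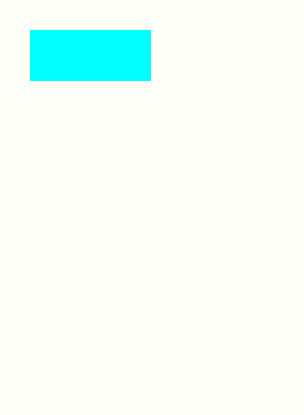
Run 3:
x0 = 30, y0 = 30, x1 = 150, y1 = 80, c = 'cyan'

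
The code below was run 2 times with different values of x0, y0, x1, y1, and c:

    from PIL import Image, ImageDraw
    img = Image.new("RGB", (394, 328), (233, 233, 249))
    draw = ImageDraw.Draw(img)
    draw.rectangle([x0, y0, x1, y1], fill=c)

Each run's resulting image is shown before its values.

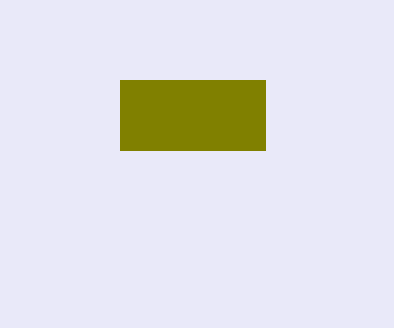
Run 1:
x0 = 120; y0 = 80; x1 = 265; y1 = 150; c = 'olive'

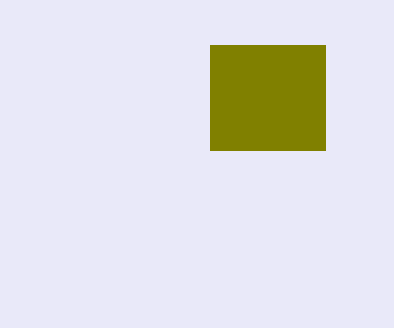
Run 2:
x0 = 210; y0 = 45; x1 = 325; y1 = 150; c = 'olive'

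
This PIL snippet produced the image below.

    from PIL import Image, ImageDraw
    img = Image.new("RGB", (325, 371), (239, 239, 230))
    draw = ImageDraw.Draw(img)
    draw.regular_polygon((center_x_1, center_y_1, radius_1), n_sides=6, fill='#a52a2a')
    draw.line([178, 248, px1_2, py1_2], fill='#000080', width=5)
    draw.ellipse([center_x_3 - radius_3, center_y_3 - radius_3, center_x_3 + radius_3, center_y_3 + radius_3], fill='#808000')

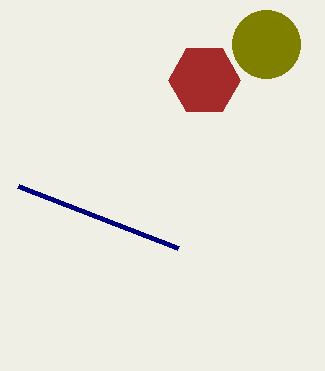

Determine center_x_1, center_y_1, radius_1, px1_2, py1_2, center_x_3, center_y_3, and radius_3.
center_x_1 = 204, center_y_1 = 80, radius_1 = 36, px1_2 = 18, py1_2 = 186, center_x_3 = 266, center_y_3 = 44, radius_3 = 34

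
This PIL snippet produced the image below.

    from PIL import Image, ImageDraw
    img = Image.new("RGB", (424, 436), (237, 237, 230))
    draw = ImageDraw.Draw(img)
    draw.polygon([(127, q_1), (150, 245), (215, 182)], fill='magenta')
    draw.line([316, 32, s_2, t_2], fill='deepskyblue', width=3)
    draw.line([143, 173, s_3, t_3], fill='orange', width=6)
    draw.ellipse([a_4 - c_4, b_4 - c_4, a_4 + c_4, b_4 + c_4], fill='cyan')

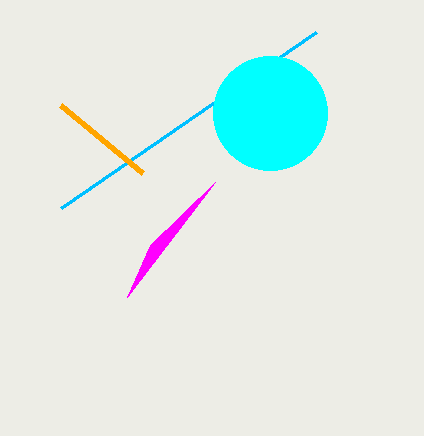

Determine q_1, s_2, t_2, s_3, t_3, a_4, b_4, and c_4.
q_1 = 297; s_2 = 61; t_2 = 208; s_3 = 61; t_3 = 105; a_4 = 270; b_4 = 113; c_4 = 57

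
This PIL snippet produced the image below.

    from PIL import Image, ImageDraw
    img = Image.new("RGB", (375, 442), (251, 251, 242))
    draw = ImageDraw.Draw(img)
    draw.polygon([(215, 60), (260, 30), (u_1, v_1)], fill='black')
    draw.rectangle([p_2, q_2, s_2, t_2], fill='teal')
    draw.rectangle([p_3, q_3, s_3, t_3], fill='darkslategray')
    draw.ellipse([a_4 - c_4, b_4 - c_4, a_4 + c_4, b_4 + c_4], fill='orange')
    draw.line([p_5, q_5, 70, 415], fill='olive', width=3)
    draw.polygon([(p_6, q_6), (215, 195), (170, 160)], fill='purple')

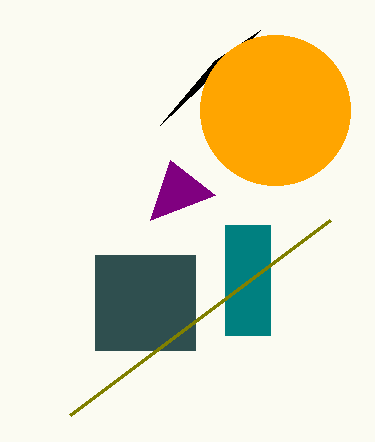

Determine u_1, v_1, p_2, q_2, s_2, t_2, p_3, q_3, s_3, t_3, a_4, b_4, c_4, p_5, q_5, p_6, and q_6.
u_1 = 160; v_1 = 125; p_2 = 225; q_2 = 225; s_2 = 270; t_2 = 335; p_3 = 95; q_3 = 255; s_3 = 195; t_3 = 350; a_4 = 275; b_4 = 110; c_4 = 75; p_5 = 330; q_5 = 220; p_6 = 150; q_6 = 220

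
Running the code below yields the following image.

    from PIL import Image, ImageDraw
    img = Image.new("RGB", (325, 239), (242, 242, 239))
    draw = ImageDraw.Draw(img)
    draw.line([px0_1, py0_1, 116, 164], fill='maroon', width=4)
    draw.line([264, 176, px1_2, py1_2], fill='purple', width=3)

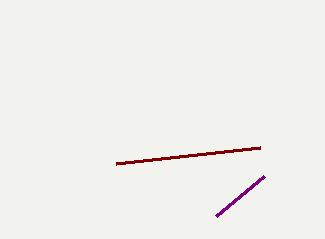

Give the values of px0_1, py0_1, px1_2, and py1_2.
px0_1 = 260, py0_1 = 148, px1_2 = 216, py1_2 = 216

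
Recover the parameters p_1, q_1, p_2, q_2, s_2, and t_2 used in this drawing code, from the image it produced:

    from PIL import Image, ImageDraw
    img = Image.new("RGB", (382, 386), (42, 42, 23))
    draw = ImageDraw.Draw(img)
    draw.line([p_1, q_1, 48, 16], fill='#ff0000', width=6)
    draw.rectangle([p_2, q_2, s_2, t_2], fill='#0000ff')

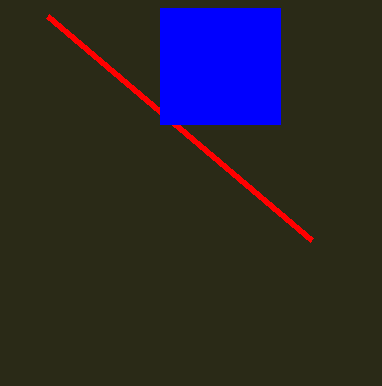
p_1 = 312
q_1 = 240
p_2 = 160
q_2 = 8
s_2 = 280
t_2 = 124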